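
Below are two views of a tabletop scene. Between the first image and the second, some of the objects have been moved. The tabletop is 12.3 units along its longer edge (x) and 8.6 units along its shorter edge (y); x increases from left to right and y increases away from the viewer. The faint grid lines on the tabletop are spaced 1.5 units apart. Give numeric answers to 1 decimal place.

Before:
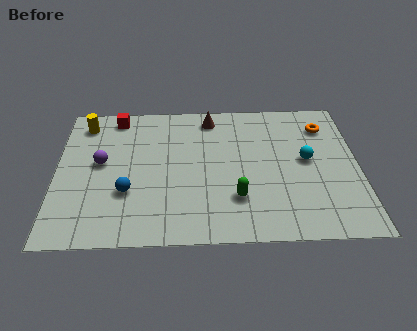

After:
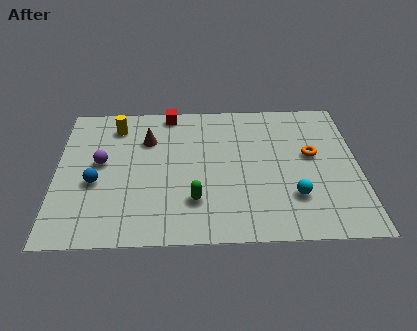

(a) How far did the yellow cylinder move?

1.3

The yellow cylinder was near (1.1, 7.2) before and (2.4, 7.0) after, so it travelled √(1.3² + 0.2²) ≈ 1.3 units.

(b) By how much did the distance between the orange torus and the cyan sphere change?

+0.4

The distance was about 2.2 in the first image and 2.6 in the second, so they moved 0.4 units further apart.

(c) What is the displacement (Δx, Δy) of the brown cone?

(-2.6, -1.3)

The brown cone started near (6.3, 7.4) and ended near (3.7, 6.1).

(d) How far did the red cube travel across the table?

2.2

The red cube moved from about (2.4, 7.6) to (4.6, 7.8), a distance of √(2.2² + 0.2²) ≈ 2.2.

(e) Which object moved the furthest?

the brown cone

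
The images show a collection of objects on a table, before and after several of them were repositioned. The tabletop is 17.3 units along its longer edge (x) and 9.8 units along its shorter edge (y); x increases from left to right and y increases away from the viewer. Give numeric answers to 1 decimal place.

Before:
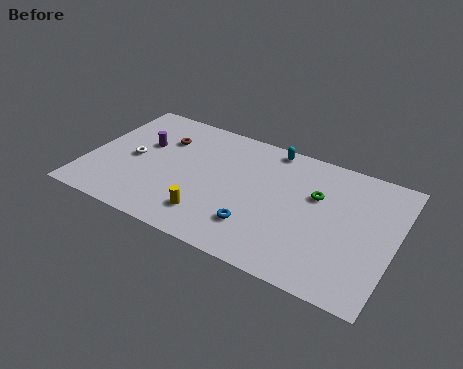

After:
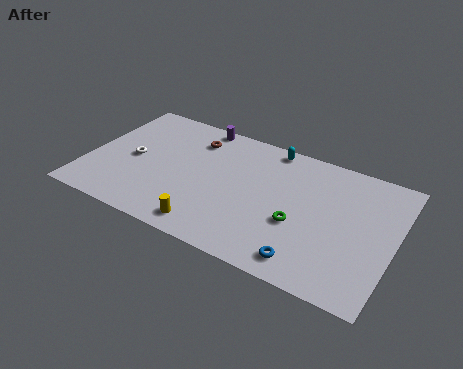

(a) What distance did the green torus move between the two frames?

2.6

From (12.8, 6.3) to (12.1, 3.8), the green torus covered √(0.7² + 2.5²) ≈ 2.6 units.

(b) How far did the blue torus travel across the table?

3.2

The blue torus was near (9.9, 2.5) before and (12.9, 1.4) after, so it travelled √(3.0² + 1.1²) ≈ 3.2 units.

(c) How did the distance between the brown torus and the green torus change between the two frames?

-1.3

The distance was about 8.9 in the first image and 7.6 in the second, so they moved 1.3 units closer together.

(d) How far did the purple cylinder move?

4.0

From (2.9, 6.1) to (5.7, 9.0), the purple cylinder covered √(2.8² + 2.9²) ≈ 4.0 units.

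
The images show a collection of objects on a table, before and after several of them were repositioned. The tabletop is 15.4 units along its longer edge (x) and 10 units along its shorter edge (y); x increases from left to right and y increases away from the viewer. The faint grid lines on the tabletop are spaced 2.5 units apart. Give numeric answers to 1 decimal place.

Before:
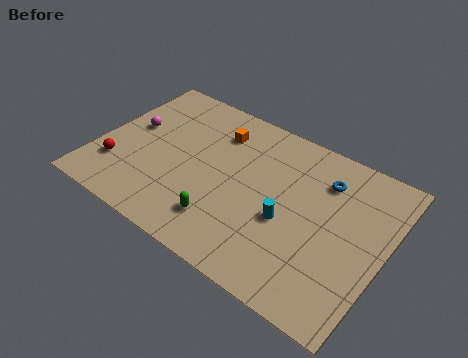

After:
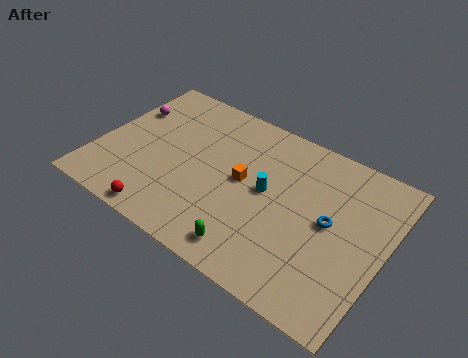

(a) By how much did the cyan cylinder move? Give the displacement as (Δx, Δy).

(-1.3, 1.2)

The cyan cylinder was at about (10.4, 4.1) and moved to about (9.1, 5.3).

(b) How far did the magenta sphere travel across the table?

1.2

The magenta sphere was near (1.5, 5.7) before and (1.0, 6.8) after, so it travelled √(0.5² + 1.1²) ≈ 1.2 units.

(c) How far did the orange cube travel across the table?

3.1

The orange cube was near (5.9, 7.7) before and (7.8, 5.3) after, so it travelled √(1.9² + 2.4²) ≈ 3.1 units.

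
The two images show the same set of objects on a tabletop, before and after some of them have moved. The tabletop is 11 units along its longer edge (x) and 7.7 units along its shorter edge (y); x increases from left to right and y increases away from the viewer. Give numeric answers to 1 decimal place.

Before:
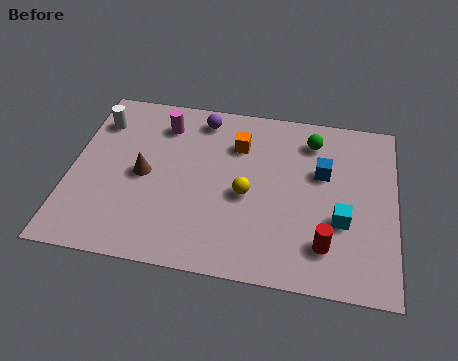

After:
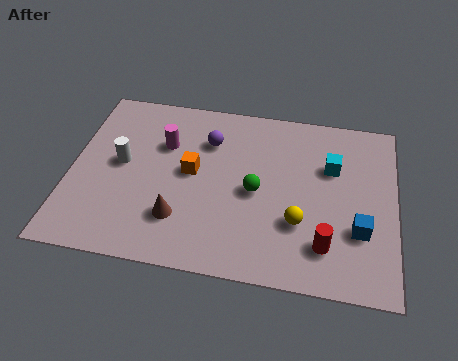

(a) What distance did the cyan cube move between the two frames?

2.3

The cyan cube was near (9.2, 2.8) before and (8.8, 5.1) after, so it travelled √(0.4² + 2.3²) ≈ 2.3 units.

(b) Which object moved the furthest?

the green sphere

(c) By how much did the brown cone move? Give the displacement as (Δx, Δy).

(1.3, -1.7)

From the two frames, the brown cone sits at roughly (2.5, 3.7) before and (3.8, 2.0) after.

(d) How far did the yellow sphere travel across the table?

2.0

The yellow sphere moved from about (6.0, 3.4) to (7.8, 2.5), a distance of √(1.8² + 0.9²) ≈ 2.0.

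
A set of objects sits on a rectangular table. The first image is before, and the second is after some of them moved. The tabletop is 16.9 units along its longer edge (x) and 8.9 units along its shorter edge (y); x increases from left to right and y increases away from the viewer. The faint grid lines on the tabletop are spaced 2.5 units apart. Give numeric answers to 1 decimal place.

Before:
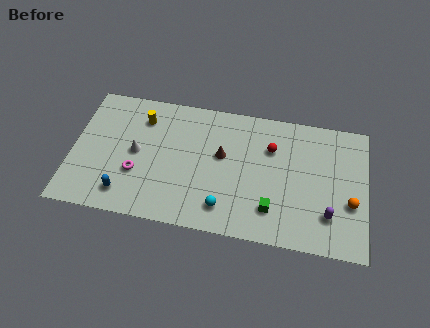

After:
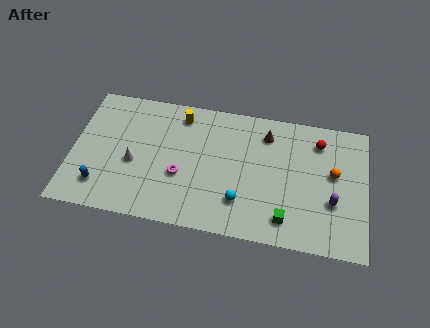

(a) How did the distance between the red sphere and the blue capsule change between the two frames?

+4.0

Before: roughly 9.4 units apart; after: 13.4. That's 4.0 units further apart.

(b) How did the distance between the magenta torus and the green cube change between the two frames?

-1.5

The distance was about 7.9 in the first image and 6.4 in the second, so they moved 1.5 units closer together.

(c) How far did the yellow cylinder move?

2.3

The yellow cylinder moved from about (3.9, 6.9) to (6.1, 7.5), a distance of √(2.2² + 0.6²) ≈ 2.3.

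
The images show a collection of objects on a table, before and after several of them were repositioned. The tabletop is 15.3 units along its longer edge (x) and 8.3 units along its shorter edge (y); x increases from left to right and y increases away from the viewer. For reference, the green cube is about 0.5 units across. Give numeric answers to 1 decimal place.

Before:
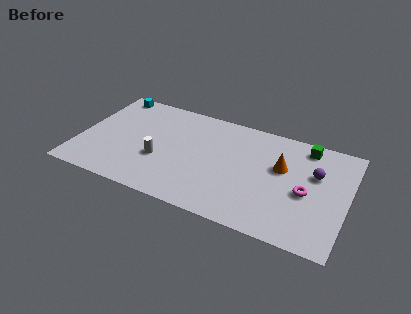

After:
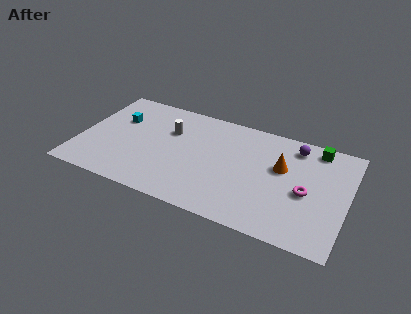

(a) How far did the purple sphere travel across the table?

2.1

From (13.4, 5.3) to (12.1, 7.0), the purple sphere covered √(1.3² + 1.7²) ≈ 2.1 units.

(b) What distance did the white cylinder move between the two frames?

2.5

The white cylinder moved from about (4.7, 3.1) to (5.0, 5.6), a distance of √(0.3² + 2.5²) ≈ 2.5.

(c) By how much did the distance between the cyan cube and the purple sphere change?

-2.1

The distance was about 12.3 in the first image and 10.2 in the second, so they moved 2.1 units closer together.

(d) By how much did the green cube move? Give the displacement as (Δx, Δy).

(0.6, 0.1)

From the two frames, the green cube sits at roughly (12.7, 7.2) before and (13.3, 7.3) after.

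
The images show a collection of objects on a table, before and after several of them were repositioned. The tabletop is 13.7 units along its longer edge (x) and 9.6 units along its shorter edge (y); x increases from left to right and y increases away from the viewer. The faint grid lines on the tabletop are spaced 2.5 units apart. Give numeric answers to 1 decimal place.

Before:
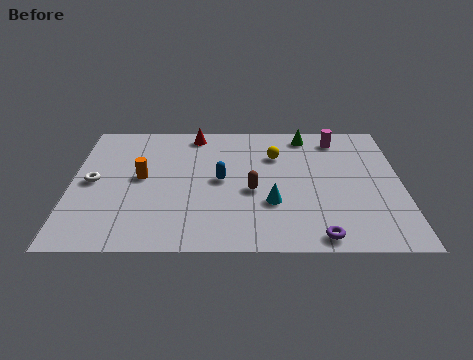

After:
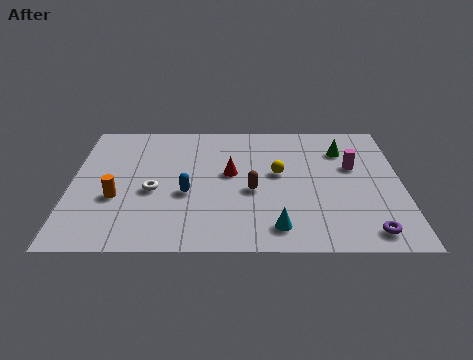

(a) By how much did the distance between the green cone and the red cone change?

+0.3

The distance was about 4.7 in the first image and 5.0 in the second, so they moved 0.3 units further apart.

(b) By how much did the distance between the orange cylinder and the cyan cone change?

+1.2

They were about 5.7 units apart before and 6.9 after — 1.2 units further apart.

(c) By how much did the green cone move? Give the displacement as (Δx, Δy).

(1.5, -1.2)

The green cone was at about (9.8, 8.4) and moved to about (11.3, 7.2).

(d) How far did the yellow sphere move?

1.4

The yellow sphere was near (8.5, 6.8) before and (8.6, 5.4) after, so it travelled √(0.1² + 1.4²) ≈ 1.4 units.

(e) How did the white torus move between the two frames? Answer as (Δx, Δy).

(2.5, -0.7)

The white torus was at about (0.9, 4.8) and moved to about (3.4, 4.1).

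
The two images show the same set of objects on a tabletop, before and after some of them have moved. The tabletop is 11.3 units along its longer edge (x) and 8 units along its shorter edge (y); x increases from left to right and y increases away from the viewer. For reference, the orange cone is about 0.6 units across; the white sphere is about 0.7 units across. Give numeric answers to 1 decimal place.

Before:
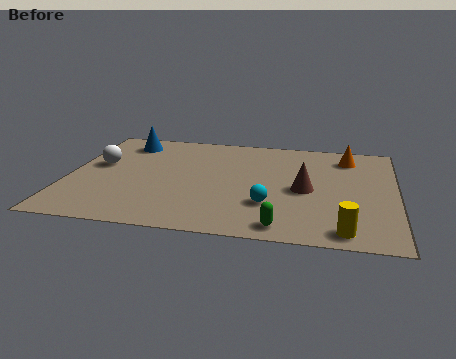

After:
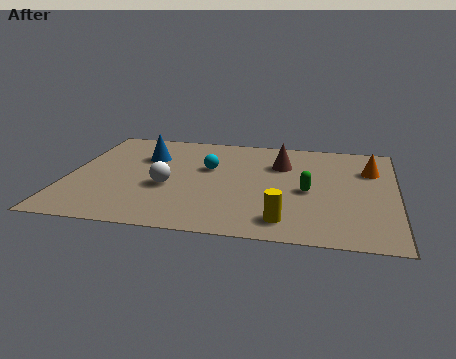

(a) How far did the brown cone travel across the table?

2.1

The brown cone was near (8.2, 3.7) before and (7.3, 5.6) after, so it travelled √(0.9² + 1.9²) ≈ 2.1 units.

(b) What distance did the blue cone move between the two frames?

1.4

The blue cone was near (1.8, 6.6) before and (2.6, 5.5) after, so it travelled √(0.8² + 1.1²) ≈ 1.4 units.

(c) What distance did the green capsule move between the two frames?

2.8

The green capsule moved from about (7.5, 0.9) to (8.3, 3.6), a distance of √(0.8² + 2.7²) ≈ 2.8.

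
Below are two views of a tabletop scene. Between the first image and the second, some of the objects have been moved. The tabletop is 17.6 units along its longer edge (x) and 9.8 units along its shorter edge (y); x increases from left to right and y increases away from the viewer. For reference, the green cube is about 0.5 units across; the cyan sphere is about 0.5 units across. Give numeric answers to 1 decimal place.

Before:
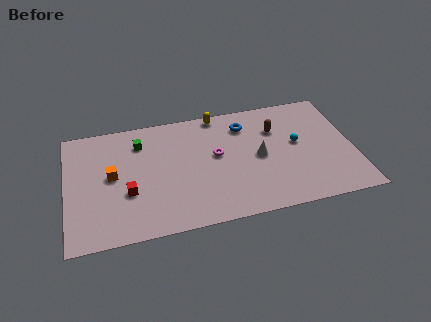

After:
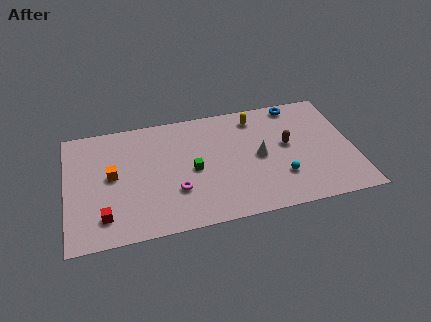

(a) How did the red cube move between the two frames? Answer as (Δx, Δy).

(-1.5, -1.6)

From the two frames, the red cube sits at roughly (3.7, 3.6) before and (2.2, 2.0) after.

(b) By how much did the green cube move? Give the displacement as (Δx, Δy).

(3.1, -3.0)

The green cube was at about (4.6, 7.6) and moved to about (7.7, 4.6).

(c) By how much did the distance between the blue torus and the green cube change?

+1.4

Before: roughly 6.5 units apart; after: 7.9. That's 1.4 units further apart.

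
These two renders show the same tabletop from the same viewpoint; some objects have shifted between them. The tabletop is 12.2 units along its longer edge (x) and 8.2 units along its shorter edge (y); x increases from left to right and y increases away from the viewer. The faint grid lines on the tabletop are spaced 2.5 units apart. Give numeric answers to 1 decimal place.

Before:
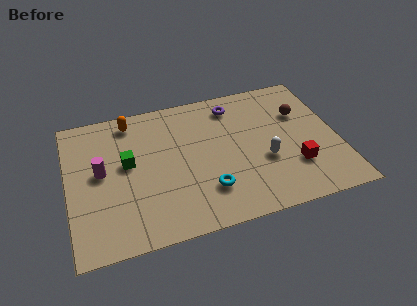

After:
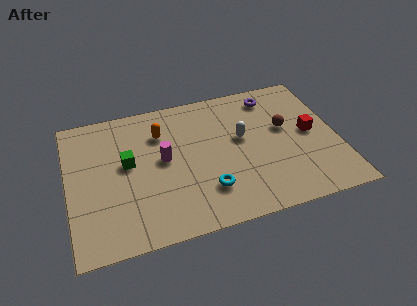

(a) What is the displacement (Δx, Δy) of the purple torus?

(1.8, 0.1)

The purple torus was at about (7.7, 6.8) and moved to about (9.5, 6.9).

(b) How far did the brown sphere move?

1.1

From (10.7, 5.5) to (9.9, 4.8), the brown sphere covered √(0.8² + 0.7²) ≈ 1.1 units.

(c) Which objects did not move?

the cyan torus and the green cube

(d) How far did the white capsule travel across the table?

1.8

The white capsule was near (8.8, 3.1) before and (7.9, 4.7) after, so it travelled √(0.9² + 1.6²) ≈ 1.8 units.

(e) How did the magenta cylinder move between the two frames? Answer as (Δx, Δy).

(2.8, 0.0)

From the two frames, the magenta cylinder sits at roughly (1.5, 4.4) before and (4.3, 4.4) after.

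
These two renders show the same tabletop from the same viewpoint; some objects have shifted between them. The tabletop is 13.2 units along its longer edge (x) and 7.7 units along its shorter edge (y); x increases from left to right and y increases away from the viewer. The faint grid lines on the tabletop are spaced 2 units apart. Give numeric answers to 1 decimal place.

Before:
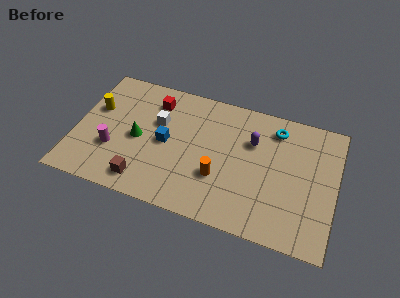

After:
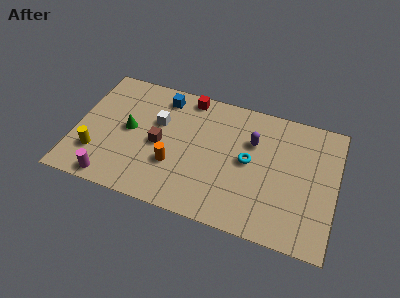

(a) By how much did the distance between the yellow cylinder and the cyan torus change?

-1.4

They were about 9.2 units apart before and 7.8 after — 1.4 units closer together.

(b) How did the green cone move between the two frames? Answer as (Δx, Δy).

(-0.5, 0.4)

The green cone started near (3.2, 3.6) and ended near (2.7, 4.0).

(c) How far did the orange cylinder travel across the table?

2.3

The orange cylinder was near (7.4, 2.6) before and (5.1, 2.6) after, so it travelled √(2.3² + 0.0²) ≈ 2.3 units.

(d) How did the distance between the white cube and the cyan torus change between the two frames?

-1.3

They were about 6.1 units apart before and 4.8 after — 1.3 units closer together.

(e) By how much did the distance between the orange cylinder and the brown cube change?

-2.7

Before: roughly 4.0 units apart; after: 1.3. That's 2.7 units closer together.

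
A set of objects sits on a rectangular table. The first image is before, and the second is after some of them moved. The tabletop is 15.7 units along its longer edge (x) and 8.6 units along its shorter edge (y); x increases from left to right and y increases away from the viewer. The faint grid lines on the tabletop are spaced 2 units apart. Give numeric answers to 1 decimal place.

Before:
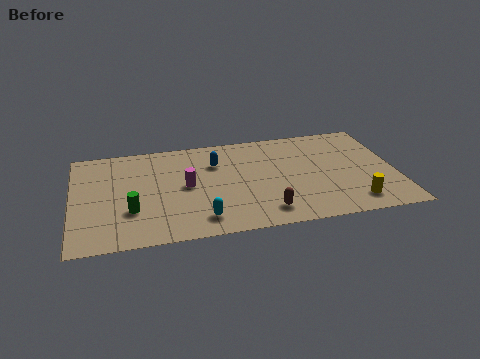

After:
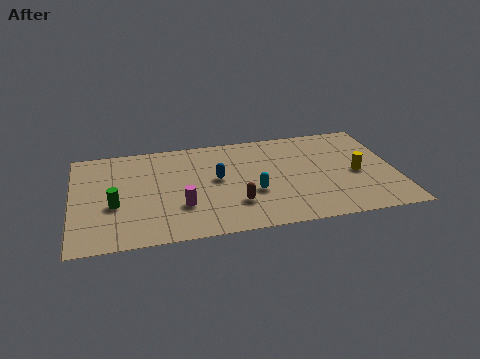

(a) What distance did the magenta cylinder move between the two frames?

1.7

From (5.5, 4.4) to (5.2, 2.7), the magenta cylinder covered √(0.3² + 1.7²) ≈ 1.7 units.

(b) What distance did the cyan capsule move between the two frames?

3.1

From (6.1, 1.5) to (8.7, 3.2), the cyan capsule covered √(2.6² + 1.7²) ≈ 3.1 units.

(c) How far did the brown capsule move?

1.7

The brown capsule was near (9.2, 1.5) before and (7.8, 2.4) after, so it travelled √(1.4² + 0.9²) ≈ 1.7 units.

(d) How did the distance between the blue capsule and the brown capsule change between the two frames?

-2.7

They were about 5.1 units apart before and 2.4 after — 2.7 units closer together.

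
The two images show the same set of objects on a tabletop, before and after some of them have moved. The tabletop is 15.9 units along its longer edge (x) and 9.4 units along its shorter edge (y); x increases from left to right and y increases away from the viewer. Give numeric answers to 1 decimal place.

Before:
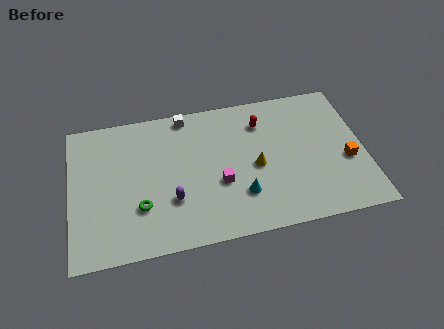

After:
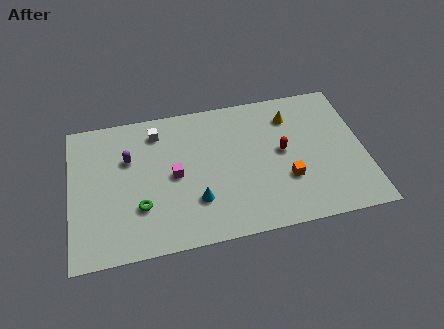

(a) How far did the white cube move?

1.8

The white cube moved from about (6.4, 8.5) to (4.8, 7.7), a distance of √(1.6² + 0.8²) ≈ 1.8.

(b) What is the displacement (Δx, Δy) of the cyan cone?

(-2.4, 0.1)

From the two frames, the cyan cone sits at roughly (9.1, 2.6) before and (6.7, 2.7) after.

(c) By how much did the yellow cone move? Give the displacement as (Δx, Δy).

(2.1, 3.0)

From the two frames, the yellow cone sits at roughly (10.0, 4.3) before and (12.1, 7.3) after.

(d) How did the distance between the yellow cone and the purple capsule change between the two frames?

+4.2

They were about 4.8 units apart before and 9.0 after — 4.2 units further apart.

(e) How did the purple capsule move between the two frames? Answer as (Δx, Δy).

(-2.2, 3.2)

From the two frames, the purple capsule sits at roughly (5.4, 3.0) before and (3.2, 6.2) after.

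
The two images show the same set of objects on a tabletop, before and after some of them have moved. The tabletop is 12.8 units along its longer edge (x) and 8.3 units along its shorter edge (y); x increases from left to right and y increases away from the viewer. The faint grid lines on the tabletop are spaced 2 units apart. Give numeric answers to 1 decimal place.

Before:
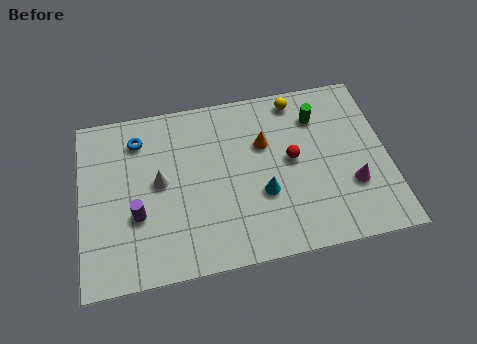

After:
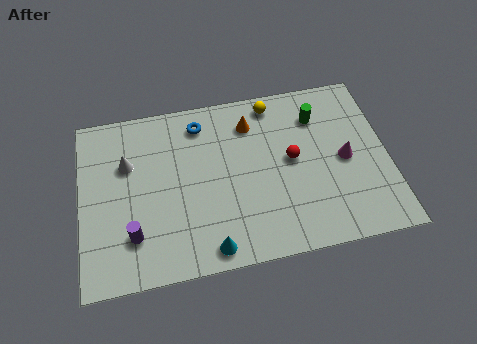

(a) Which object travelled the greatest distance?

the cyan cone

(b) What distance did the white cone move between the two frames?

1.7

From (3.3, 4.4) to (2.0, 5.5), the white cone covered √(1.3² + 1.1²) ≈ 1.7 units.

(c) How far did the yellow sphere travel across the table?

1.0

From (9.2, 7.3) to (8.2, 7.3), the yellow sphere covered √(1.0² + 0.0²) ≈ 1.0 units.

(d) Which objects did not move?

the green cylinder and the red sphere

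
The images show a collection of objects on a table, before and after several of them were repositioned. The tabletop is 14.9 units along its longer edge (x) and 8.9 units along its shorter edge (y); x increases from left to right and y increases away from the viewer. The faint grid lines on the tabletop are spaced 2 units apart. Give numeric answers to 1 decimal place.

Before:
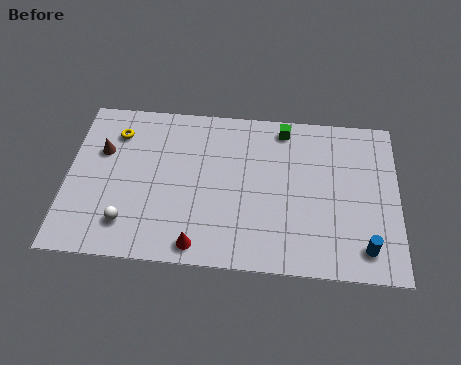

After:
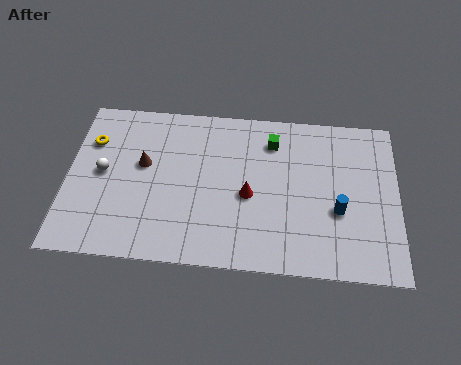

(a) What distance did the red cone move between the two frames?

3.6

From (6.0, 1.0) to (8.2, 3.9), the red cone covered √(2.2² + 2.9²) ≈ 3.6 units.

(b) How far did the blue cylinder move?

2.2

The blue cylinder was near (13.4, 1.5) before and (12.2, 3.4) after, so it travelled √(1.2² + 1.9²) ≈ 2.2 units.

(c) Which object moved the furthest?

the red cone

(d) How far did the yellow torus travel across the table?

1.3

The yellow torus was near (2.1, 6.9) before and (1.0, 6.3) after, so it travelled √(1.1² + 0.6²) ≈ 1.3 units.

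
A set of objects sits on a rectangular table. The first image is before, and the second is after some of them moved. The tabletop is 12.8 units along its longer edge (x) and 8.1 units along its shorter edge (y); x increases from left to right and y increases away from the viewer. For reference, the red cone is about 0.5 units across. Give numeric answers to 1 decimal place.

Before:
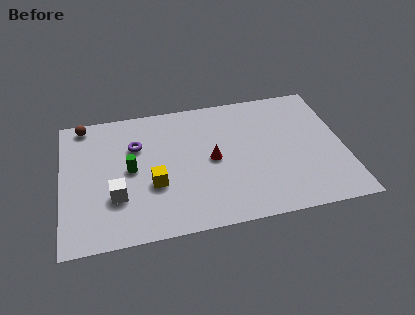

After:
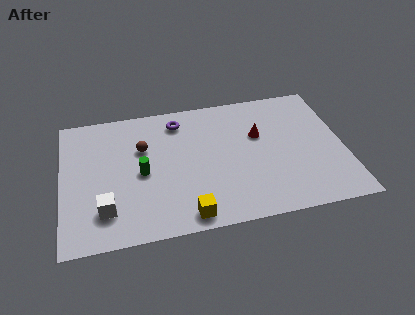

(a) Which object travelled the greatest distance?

the brown sphere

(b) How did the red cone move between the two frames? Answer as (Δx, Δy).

(2.2, 1.1)

The red cone was at about (6.8, 4.0) and moved to about (9.0, 5.1).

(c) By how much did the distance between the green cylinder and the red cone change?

+1.9

They were about 3.7 units apart before and 5.6 after — 1.9 units further apart.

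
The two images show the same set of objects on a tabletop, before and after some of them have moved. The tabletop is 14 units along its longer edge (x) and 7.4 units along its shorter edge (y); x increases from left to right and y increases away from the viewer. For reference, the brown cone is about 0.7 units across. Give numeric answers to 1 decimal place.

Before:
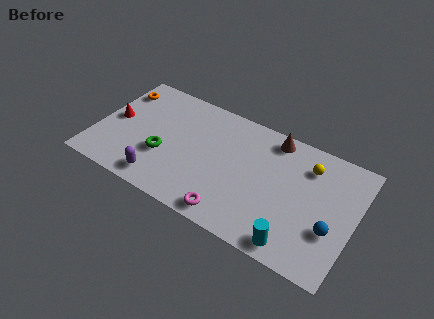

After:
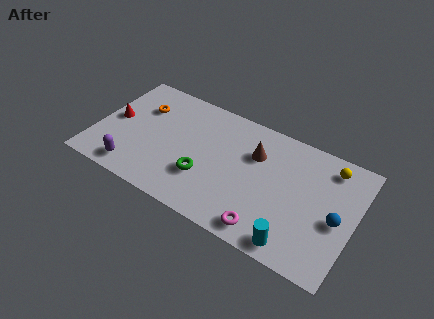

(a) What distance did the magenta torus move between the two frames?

1.9

The magenta torus was near (7.8, 0.9) before and (9.7, 1.0) after, so it travelled √(1.9² + 0.1²) ≈ 1.9 units.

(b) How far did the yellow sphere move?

1.2

The yellow sphere moved from about (11.3, 5.7) to (12.4, 6.2), a distance of √(1.1² + 0.5²) ≈ 1.2.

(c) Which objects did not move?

the red cone and the cyan cylinder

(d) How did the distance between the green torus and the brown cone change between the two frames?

-3.1

Before: roughly 6.7 units apart; after: 3.6. That's 3.1 units closer together.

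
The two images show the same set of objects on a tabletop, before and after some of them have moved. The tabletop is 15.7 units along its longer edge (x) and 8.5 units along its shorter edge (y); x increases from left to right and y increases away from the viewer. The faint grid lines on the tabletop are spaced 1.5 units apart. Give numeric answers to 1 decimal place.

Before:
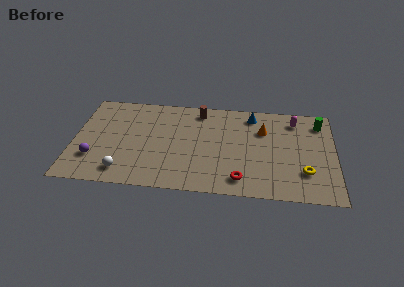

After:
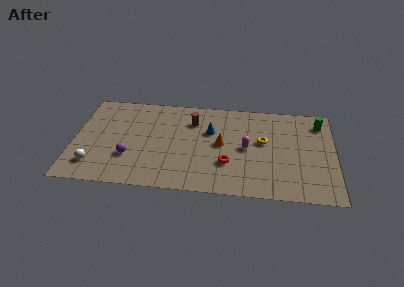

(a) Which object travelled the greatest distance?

the magenta capsule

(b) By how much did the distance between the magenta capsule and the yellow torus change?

-3.4

They were about 4.6 units apart before and 1.2 after — 3.4 units closer together.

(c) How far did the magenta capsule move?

4.0

The magenta capsule was near (13.3, 7.0) before and (10.4, 4.2) after, so it travelled √(2.9² + 2.8²) ≈ 4.0 units.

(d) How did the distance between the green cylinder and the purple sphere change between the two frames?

-2.1

They were about 14.2 units apart before and 12.1 after — 2.1 units closer together.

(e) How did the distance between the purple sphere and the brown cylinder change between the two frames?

-2.7

They were about 7.9 units apart before and 5.2 after — 2.7 units closer together.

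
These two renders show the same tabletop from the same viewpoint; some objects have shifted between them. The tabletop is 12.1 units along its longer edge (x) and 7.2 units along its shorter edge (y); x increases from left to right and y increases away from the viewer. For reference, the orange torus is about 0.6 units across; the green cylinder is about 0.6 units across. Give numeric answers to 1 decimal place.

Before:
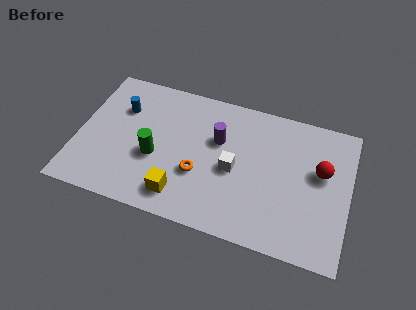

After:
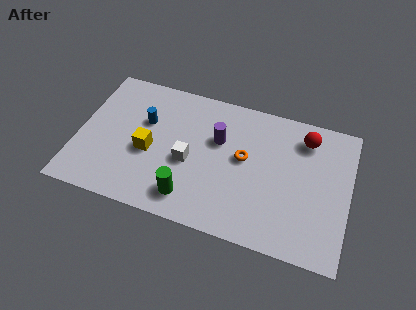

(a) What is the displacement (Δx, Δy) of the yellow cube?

(-1.6, 1.8)

The yellow cube started near (4.8, 1.3) and ended near (3.2, 3.1).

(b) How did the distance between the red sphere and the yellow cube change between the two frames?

+0.6

Before: roughly 6.7 units apart; after: 7.3. That's 0.6 units further apart.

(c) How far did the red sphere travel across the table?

1.7

The red sphere moved from about (10.8, 4.3) to (10.0, 5.8), a distance of √(0.8² + 1.5²) ≈ 1.7.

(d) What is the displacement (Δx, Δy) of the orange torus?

(1.9, 1.4)

From the two frames, the orange torus sits at roughly (5.5, 2.6) before and (7.4, 4.0) after.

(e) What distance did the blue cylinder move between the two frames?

1.2

From (1.8, 5.0) to (2.9, 4.6), the blue cylinder covered √(1.1² + 0.4²) ≈ 1.2 units.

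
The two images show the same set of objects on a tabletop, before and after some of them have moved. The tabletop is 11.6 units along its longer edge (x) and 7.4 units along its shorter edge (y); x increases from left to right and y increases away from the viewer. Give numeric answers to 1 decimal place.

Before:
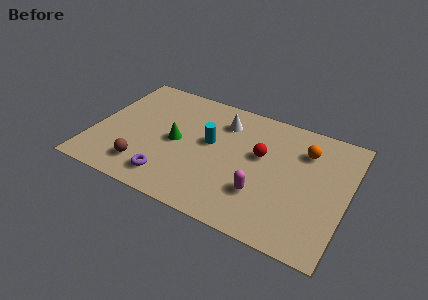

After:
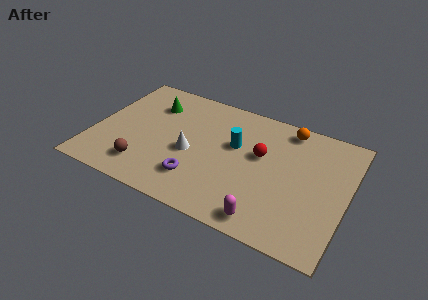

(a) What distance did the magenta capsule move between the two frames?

1.4

From (7.9, 2.2) to (8.3, 0.9), the magenta capsule covered √(0.4² + 1.3²) ≈ 1.4 units.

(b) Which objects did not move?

the brown sphere and the red sphere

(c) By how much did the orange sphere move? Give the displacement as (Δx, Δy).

(-0.9, 1.0)

The orange sphere was at about (9.5, 5.5) and moved to about (8.6, 6.5).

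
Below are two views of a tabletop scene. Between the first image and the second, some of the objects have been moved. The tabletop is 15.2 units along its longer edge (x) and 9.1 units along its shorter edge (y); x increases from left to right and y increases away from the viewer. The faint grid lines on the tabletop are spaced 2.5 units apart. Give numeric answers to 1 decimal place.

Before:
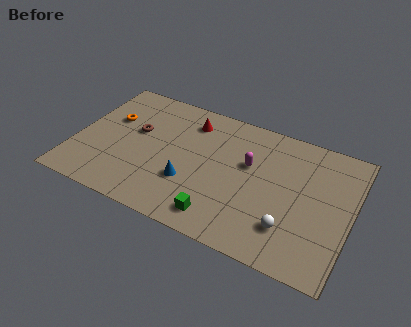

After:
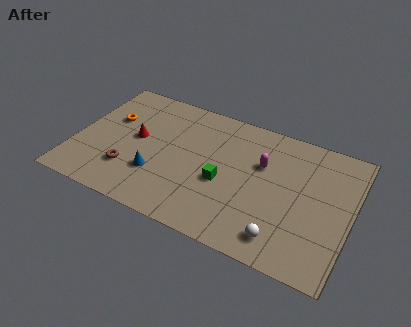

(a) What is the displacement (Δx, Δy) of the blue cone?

(-1.8, -0.2)

From the two frames, the blue cone sits at roughly (6.5, 3.0) before and (4.7, 2.8) after.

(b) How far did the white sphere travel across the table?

0.9

The white sphere moved from about (12.1, 2.3) to (11.8, 1.5), a distance of √(0.3² + 0.8²) ≈ 0.9.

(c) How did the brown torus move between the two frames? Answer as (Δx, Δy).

(0.0, -2.9)

The brown torus started near (3.2, 5.4) and ended near (3.2, 2.5).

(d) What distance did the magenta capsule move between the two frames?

0.8

The magenta capsule moved from about (9.5, 5.6) to (10.2, 5.9), a distance of √(0.7² + 0.3²) ≈ 0.8.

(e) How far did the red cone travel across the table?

3.6

From (6.0, 7.3) to (3.3, 4.9), the red cone covered √(2.7² + 2.4²) ≈ 3.6 units.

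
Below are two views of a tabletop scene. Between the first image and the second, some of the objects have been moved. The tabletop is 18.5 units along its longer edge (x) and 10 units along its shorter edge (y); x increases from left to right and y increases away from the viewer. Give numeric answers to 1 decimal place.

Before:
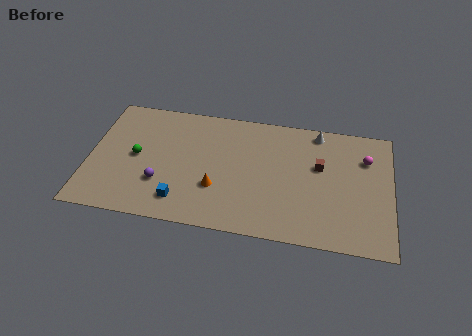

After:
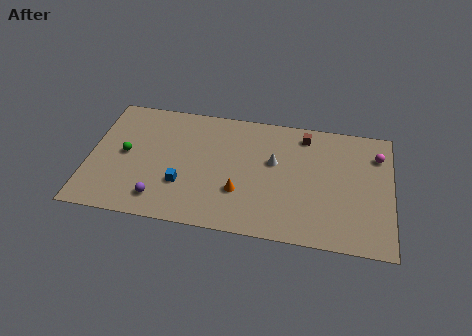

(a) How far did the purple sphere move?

1.3

The purple sphere moved from about (4.5, 3.1) to (4.5, 1.8), a distance of √(0.0² + 1.3²) ≈ 1.3.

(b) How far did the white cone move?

3.9

The white cone was near (13.9, 8.9) before and (11.3, 6.0) after, so it travelled √(2.6² + 2.9²) ≈ 3.9 units.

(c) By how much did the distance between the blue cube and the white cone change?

-4.5

Before: roughly 10.7 units apart; after: 6.2. That's 4.5 units closer together.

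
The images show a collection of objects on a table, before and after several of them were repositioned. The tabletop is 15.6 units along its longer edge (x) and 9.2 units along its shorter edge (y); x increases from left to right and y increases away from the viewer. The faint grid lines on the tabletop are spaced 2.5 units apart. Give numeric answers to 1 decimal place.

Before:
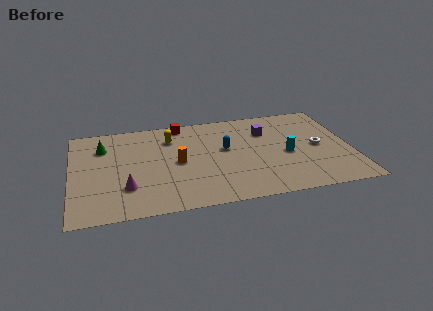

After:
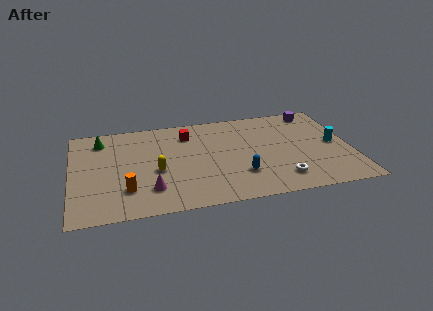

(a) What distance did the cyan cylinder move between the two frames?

2.7

The cyan cylinder moved from about (12.0, 4.1) to (14.7, 4.6), a distance of √(2.7² + 0.5²) ≈ 2.7.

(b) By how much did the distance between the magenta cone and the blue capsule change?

-1.2

Before: roughly 6.2 units apart; after: 5.0. That's 1.2 units closer together.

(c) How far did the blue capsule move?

2.8

The blue capsule moved from about (8.6, 5.3) to (9.3, 2.6), a distance of √(0.7² + 2.7²) ≈ 2.8.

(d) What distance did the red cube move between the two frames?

1.1

From (6.3, 8.3) to (6.6, 7.2), the red cube covered √(0.3² + 1.1²) ≈ 1.1 units.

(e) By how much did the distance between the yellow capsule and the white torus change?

-1.5

The distance was about 8.6 in the first image and 7.1 in the second, so they moved 1.5 units closer together.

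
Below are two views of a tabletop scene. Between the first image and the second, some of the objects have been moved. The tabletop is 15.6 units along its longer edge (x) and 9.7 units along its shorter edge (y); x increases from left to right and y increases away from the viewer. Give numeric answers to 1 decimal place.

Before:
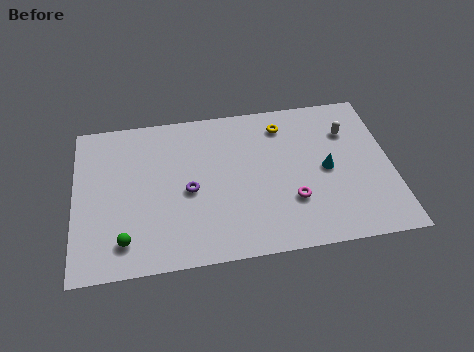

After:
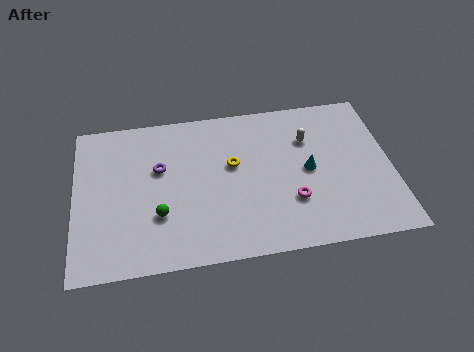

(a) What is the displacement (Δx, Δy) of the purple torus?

(-1.4, 1.6)

The purple torus started near (5.6, 4.4) and ended near (4.2, 6.0).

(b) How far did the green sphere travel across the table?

2.1

The green sphere moved from about (2.4, 1.8) to (4.1, 3.1), a distance of √(1.7² + 1.3²) ≈ 2.1.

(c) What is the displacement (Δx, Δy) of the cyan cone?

(-0.9, 0.1)

The cyan cone was at about (12.4, 4.7) and moved to about (11.5, 4.8).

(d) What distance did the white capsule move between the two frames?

2.0

The white capsule moved from about (13.6, 7.0) to (11.6, 6.8), a distance of √(2.0² + 0.2²) ≈ 2.0.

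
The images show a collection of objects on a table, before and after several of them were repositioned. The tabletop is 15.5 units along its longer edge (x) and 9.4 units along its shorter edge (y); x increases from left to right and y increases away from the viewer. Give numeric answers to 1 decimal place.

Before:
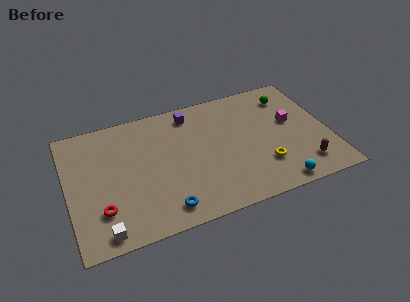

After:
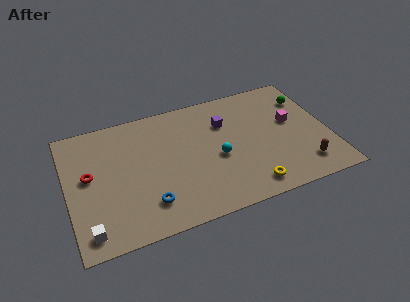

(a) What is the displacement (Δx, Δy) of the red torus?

(-0.5, 2.7)

From the two frames, the red torus sits at roughly (1.8, 2.5) before and (1.3, 5.2) after.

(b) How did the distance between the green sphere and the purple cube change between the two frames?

-0.9

They were about 5.9 units apart before and 5.0 after — 0.9 units closer together.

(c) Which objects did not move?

the magenta cube and the brown capsule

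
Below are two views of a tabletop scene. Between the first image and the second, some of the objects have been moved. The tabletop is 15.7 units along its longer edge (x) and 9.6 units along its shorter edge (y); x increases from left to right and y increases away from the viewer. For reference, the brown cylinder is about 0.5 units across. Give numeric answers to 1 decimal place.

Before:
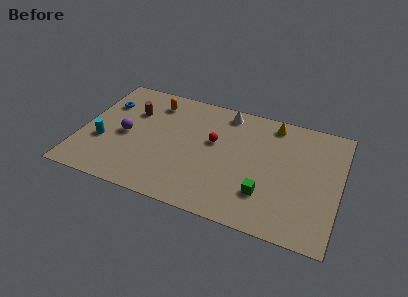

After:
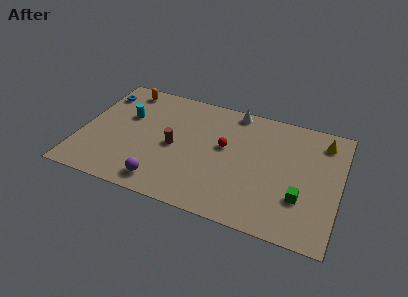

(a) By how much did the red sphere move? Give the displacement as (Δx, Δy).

(0.7, -0.2)

From the two frames, the red sphere sits at roughly (8.0, 5.7) before and (8.7, 5.5) after.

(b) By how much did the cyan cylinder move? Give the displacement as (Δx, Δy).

(1.2, 2.6)

The cyan cylinder was at about (1.4, 3.5) and moved to about (2.6, 6.1).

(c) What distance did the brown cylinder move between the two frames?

3.5

The brown cylinder was near (2.9, 6.6) before and (5.7, 4.5) after, so it travelled √(2.8² + 2.1²) ≈ 3.5 units.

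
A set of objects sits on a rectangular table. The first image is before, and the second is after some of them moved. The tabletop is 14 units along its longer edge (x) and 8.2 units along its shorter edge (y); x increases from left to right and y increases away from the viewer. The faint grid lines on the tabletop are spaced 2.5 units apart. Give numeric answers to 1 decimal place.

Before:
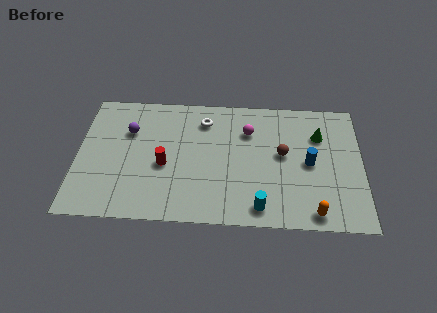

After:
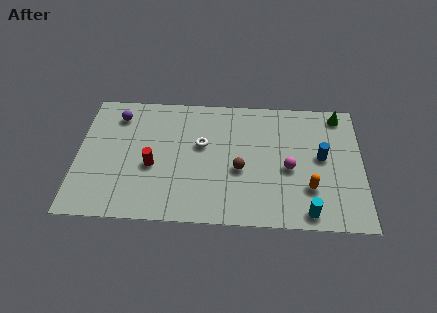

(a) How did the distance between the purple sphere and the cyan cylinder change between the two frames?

+3.1

They were about 7.9 units apart before and 11.0 after — 3.1 units further apart.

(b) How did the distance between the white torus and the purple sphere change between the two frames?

+0.7

They were about 3.8 units apart before and 4.5 after — 0.7 units further apart.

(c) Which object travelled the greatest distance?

the magenta sphere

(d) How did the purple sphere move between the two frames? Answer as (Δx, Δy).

(-0.6, 1.0)

The purple sphere was at about (2.5, 5.6) and moved to about (1.9, 6.6).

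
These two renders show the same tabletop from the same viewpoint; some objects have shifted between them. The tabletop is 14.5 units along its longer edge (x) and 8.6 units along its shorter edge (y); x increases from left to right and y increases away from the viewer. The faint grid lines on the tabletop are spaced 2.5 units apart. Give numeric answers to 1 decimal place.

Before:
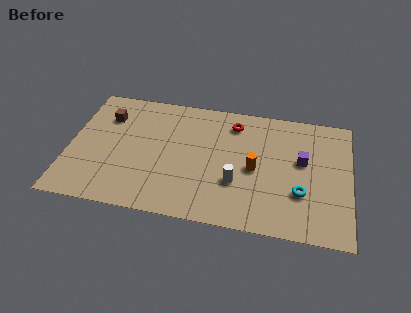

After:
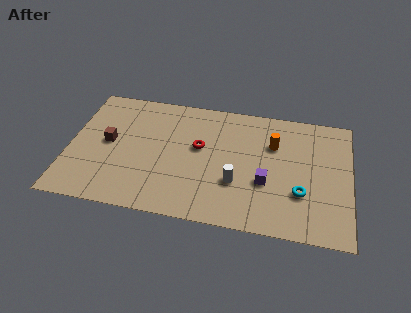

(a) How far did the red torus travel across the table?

2.6

The red torus was near (8.4, 7.0) before and (6.7, 5.0) after, so it travelled √(1.7² + 2.0²) ≈ 2.6 units.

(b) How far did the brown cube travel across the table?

1.8

From (1.8, 6.3) to (2.0, 4.5), the brown cube covered √(0.2² + 1.8²) ≈ 1.8 units.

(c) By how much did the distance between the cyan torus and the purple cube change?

-0.4

The distance was about 2.2 in the first image and 1.8 in the second, so they moved 0.4 units closer together.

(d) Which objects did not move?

the white cylinder and the cyan torus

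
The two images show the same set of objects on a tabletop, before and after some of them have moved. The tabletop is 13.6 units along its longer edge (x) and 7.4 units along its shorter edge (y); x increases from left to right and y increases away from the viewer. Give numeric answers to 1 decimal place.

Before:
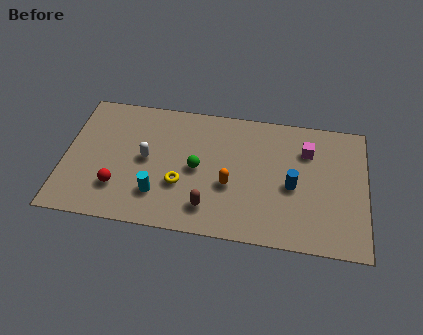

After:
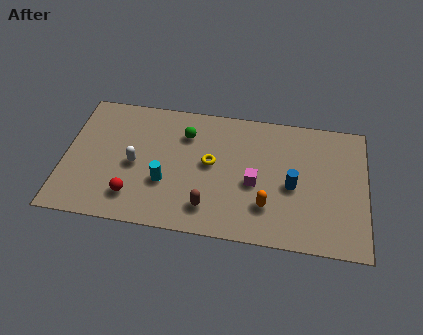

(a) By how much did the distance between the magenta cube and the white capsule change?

-2.0

The distance was about 7.4 in the first image and 5.4 in the second, so they moved 2.0 units closer together.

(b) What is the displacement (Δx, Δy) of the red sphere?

(0.7, -0.4)

The red sphere was at about (2.5, 2.0) and moved to about (3.2, 1.6).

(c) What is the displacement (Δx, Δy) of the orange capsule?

(1.7, -0.9)

The orange capsule was at about (7.5, 2.9) and moved to about (9.2, 2.0).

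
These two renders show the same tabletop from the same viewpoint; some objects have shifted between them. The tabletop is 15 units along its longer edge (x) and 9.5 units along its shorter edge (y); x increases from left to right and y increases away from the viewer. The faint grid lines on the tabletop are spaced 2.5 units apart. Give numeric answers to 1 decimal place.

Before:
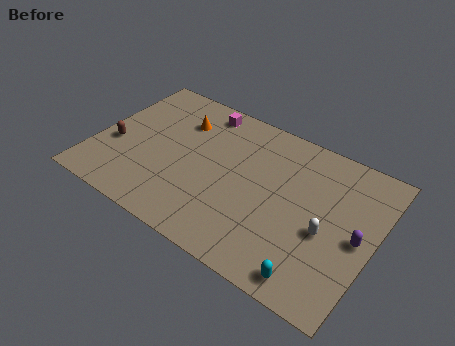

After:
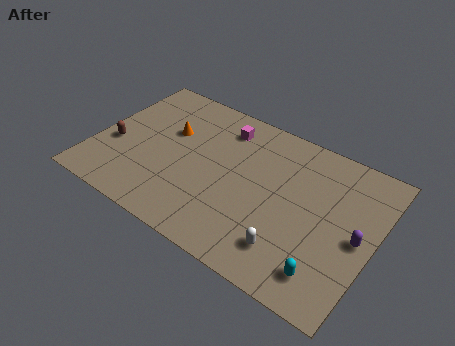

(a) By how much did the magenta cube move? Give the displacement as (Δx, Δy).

(1.3, -0.6)

From the two frames, the magenta cube sits at roughly (5.1, 8.3) before and (6.4, 7.7) after.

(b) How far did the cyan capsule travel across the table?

0.8

The cyan capsule moved from about (12.4, 1.1) to (13.0, 1.7), a distance of √(0.6² + 0.6²) ≈ 0.8.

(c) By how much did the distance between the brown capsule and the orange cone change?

-1.0

They were about 4.5 units apart before and 3.5 after — 1.0 units closer together.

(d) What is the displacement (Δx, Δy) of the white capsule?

(-1.6, -2.0)

From the two frames, the white capsule sits at roughly (12.6, 4.0) before and (11.0, 2.0) after.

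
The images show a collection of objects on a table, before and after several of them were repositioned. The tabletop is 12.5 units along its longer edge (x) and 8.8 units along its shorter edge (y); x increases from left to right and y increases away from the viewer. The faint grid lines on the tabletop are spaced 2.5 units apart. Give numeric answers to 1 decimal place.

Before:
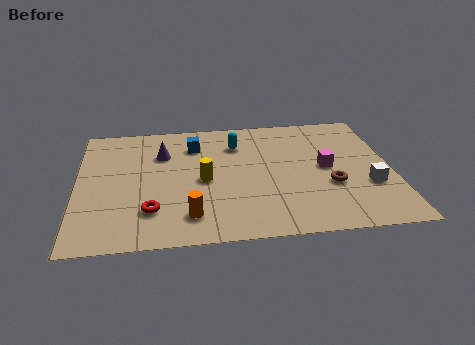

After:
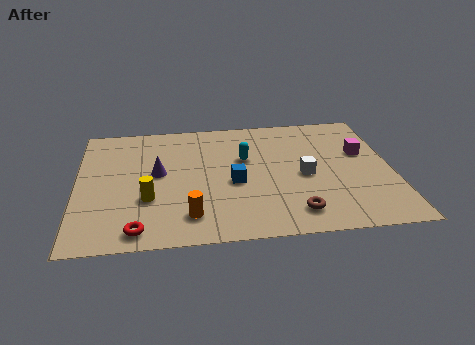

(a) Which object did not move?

the orange cylinder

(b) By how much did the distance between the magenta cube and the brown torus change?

+3.6

The distance was about 1.3 in the first image and 4.9 in the second, so they moved 3.6 units further apart.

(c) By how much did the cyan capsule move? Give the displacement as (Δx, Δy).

(0.3, -1.1)

The cyan capsule started near (6.4, 6.6) and ended near (6.7, 5.5).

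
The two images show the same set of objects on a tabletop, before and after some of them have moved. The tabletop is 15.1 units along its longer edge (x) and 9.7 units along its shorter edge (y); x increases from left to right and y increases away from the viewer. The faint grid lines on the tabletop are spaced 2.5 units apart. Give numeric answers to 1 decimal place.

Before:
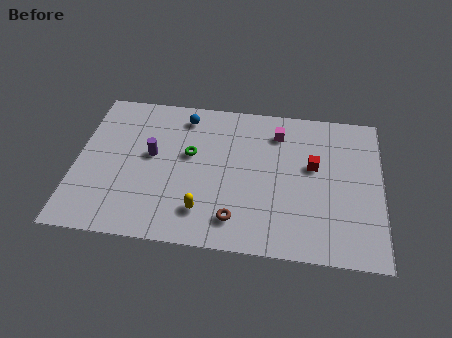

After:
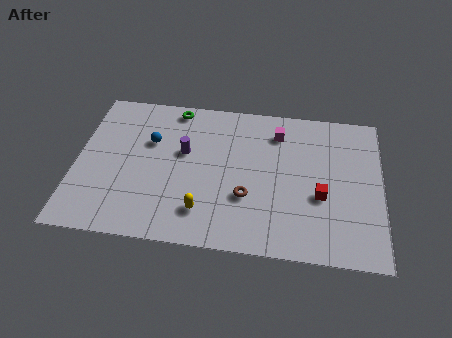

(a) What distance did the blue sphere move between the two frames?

2.5

The blue sphere was near (5.2, 8.2) before and (3.6, 6.3) after, so it travelled √(1.6² + 1.9²) ≈ 2.5 units.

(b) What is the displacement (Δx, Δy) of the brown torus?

(0.5, 1.5)

The brown torus started near (8.0, 1.8) and ended near (8.5, 3.3).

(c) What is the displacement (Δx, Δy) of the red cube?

(0.4, -1.9)

From the two frames, the red cube sits at roughly (11.7, 5.7) before and (12.1, 3.8) after.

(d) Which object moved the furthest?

the green torus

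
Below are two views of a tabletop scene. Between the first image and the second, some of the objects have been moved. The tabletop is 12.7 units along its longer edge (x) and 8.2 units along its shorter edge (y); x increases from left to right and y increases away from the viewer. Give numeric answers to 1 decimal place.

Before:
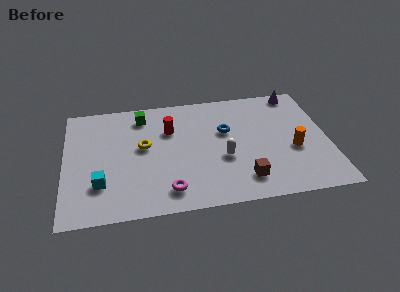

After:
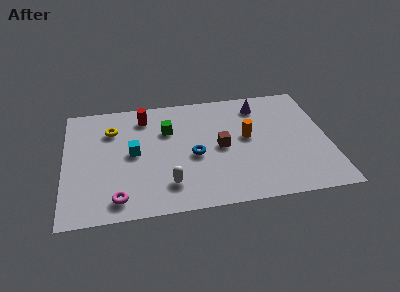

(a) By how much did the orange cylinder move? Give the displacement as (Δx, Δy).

(-2.2, 1.2)

The orange cylinder was at about (11.0, 3.3) and moved to about (8.8, 4.5).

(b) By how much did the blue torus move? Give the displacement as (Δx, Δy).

(-1.6, -1.5)

The blue torus was at about (7.8, 5.1) and moved to about (6.2, 3.6).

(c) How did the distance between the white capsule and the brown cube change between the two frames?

+1.6

The distance was about 1.8 in the first image and 3.4 in the second, so they moved 1.6 units further apart.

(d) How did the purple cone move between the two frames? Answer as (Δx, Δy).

(-1.9, -0.7)

The purple cone was at about (11.4, 7.4) and moved to about (9.5, 6.7).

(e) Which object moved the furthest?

the white capsule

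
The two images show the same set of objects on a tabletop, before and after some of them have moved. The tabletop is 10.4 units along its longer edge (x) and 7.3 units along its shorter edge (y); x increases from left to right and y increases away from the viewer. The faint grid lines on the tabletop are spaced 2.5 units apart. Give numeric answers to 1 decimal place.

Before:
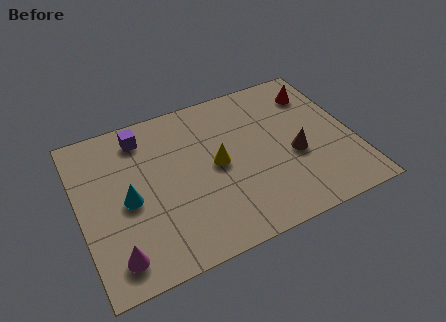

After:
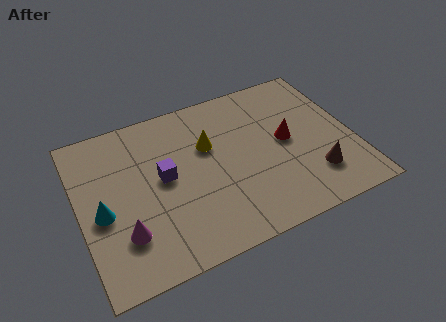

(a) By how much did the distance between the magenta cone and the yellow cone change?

-0.4

They were about 4.8 units apart before and 4.4 after — 0.4 units closer together.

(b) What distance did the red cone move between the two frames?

2.4

The red cone moved from about (9.3, 5.7) to (7.9, 3.8), a distance of √(1.4² + 1.9²) ≈ 2.4.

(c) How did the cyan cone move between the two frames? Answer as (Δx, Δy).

(-1.0, -0.2)

From the two frames, the cyan cone sits at roughly (1.8, 3.4) before and (0.8, 3.2) after.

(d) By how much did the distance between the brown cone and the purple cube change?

-0.4

Before: roughly 6.3 units apart; after: 5.9. That's 0.4 units closer together.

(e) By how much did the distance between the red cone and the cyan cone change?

-0.7

They were about 7.8 units apart before and 7.1 after — 0.7 units closer together.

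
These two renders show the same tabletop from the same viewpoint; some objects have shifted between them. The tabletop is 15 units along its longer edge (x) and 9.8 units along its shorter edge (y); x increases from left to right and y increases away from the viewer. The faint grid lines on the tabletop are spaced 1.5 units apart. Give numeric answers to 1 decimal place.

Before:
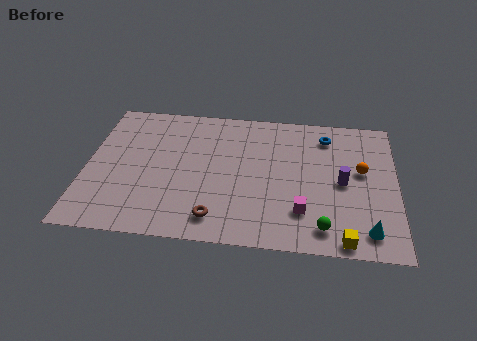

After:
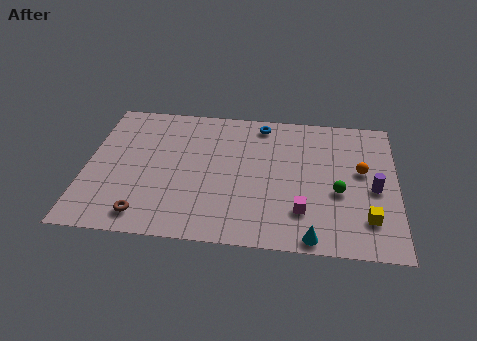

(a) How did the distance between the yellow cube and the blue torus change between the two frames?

+0.9

The distance was about 7.3 in the first image and 8.2 in the second, so they moved 0.9 units further apart.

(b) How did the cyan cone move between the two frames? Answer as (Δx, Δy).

(-2.6, -0.7)

The cyan cone was at about (13.6, 1.5) and moved to about (11.0, 0.8).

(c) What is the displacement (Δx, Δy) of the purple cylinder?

(1.5, -0.3)

The purple cylinder was at about (12.4, 4.7) and moved to about (13.9, 4.4).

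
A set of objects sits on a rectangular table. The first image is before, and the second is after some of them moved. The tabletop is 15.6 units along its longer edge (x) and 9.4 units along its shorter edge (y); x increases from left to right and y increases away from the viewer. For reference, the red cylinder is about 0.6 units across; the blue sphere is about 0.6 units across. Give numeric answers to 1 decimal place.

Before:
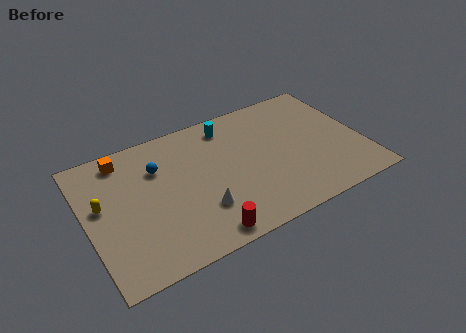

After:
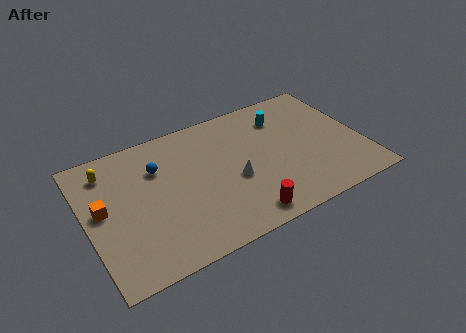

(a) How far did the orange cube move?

3.4

The orange cube was near (2.4, 8.1) before and (0.9, 5.1) after, so it travelled √(1.5² + 3.0²) ≈ 3.4 units.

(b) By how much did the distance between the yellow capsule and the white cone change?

+1.8

The distance was about 5.9 in the first image and 7.7 in the second, so they moved 1.8 units further apart.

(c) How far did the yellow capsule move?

2.3

The yellow capsule moved from about (0.9, 5.4) to (1.5, 7.6), a distance of √(0.6² + 2.2²) ≈ 2.3.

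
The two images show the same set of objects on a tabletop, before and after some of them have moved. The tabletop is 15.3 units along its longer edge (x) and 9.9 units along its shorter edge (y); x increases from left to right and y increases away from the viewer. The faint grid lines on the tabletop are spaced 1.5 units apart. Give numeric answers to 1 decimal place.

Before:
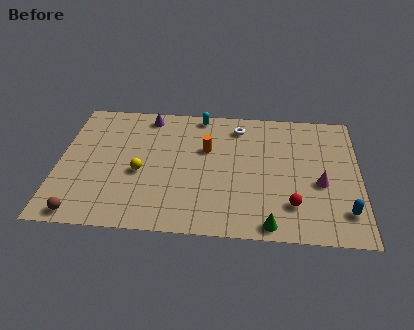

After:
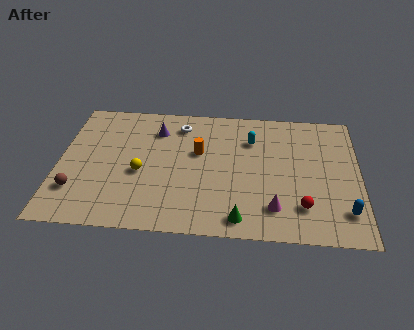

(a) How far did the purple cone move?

1.2

From (4.4, 8.7) to (4.9, 7.6), the purple cone covered √(0.5² + 1.1²) ≈ 1.2 units.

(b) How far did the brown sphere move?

1.7

From (1.4, 0.9) to (1.0, 2.6), the brown sphere covered √(0.4² + 1.7²) ≈ 1.7 units.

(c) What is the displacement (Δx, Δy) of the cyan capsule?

(2.7, -1.8)

From the two frames, the cyan capsule sits at roughly (7.1, 9.0) before and (9.8, 7.2) after.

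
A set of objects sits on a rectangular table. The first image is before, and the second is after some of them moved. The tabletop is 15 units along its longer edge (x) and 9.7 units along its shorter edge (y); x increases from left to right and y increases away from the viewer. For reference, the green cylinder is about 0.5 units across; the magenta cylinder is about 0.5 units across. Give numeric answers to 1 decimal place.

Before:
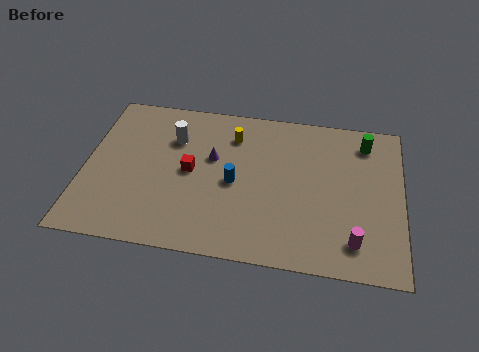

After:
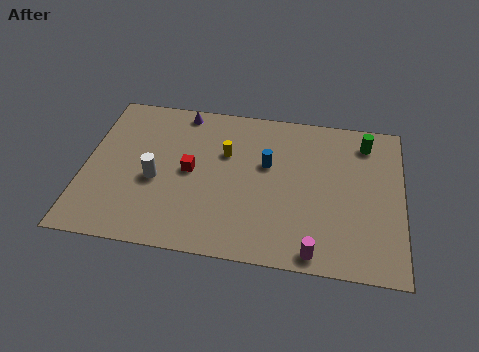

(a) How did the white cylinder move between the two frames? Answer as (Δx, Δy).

(-0.7, -2.8)

From the two frames, the white cylinder sits at roughly (4.1, 6.9) before and (3.4, 4.1) after.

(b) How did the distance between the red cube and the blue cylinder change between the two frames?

+1.6

Before: roughly 2.1 units apart; after: 3.7. That's 1.6 units further apart.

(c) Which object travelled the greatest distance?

the purple cone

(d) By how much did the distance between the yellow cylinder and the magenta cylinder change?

-1.2

They were about 8.2 units apart before and 7.0 after — 1.2 units closer together.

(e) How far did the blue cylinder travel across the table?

2.1

The blue cylinder moved from about (7.1, 4.5) to (8.6, 5.9), a distance of √(1.5² + 1.4²) ≈ 2.1.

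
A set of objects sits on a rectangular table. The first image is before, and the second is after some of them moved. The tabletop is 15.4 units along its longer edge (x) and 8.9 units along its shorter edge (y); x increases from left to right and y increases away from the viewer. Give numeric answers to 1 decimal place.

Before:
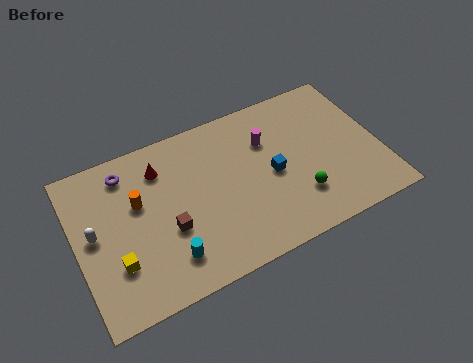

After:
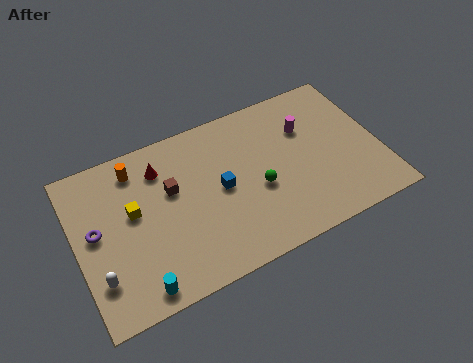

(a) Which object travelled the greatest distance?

the purple torus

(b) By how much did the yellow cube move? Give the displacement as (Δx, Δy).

(1.1, 2.4)

The yellow cube started near (1.8, 2.7) and ended near (2.9, 5.1).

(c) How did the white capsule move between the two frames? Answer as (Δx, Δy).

(0.0, -2.4)

From the two frames, the white capsule sits at roughly (0.9, 4.7) before and (0.9, 2.3) after.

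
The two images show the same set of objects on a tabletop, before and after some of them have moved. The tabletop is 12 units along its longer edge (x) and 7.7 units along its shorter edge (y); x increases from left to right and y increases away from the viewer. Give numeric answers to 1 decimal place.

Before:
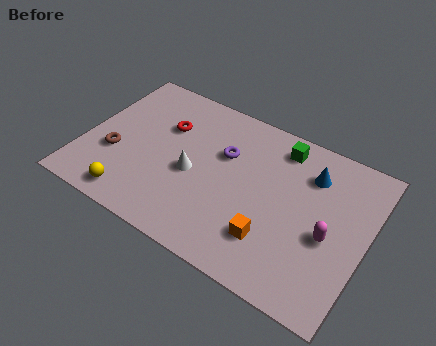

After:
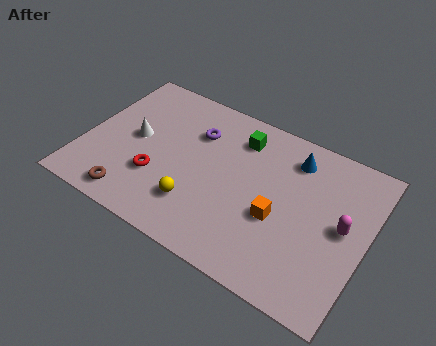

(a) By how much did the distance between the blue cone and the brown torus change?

-0.5

Before: roughly 8.5 units apart; after: 8.0. That's 0.5 units closer together.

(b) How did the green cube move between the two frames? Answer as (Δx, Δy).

(-1.7, -0.4)

From the two frames, the green cube sits at roughly (8.0, 6.5) before and (6.3, 6.1) after.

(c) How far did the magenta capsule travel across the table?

0.9

From (10.5, 3.3) to (11.0, 4.0), the magenta capsule covered √(0.5² + 0.7²) ≈ 0.9 units.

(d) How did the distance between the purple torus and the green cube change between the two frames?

-0.8

The distance was about 2.7 in the first image and 1.9 in the second, so they moved 0.8 units closer together.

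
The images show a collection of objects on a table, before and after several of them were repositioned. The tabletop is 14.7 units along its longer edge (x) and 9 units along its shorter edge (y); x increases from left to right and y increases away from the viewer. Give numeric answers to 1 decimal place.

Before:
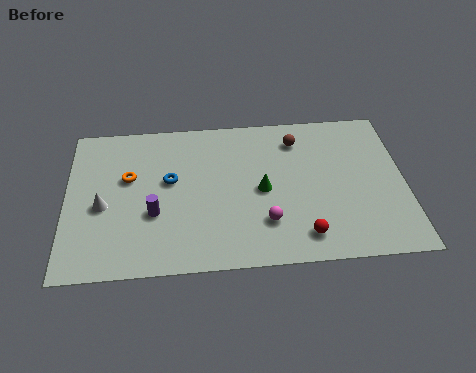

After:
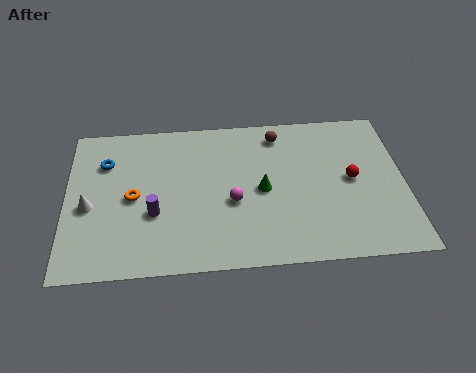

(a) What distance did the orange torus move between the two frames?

1.2

From (2.7, 5.5) to (2.9, 4.3), the orange torus covered √(0.2² + 1.2²) ≈ 1.2 units.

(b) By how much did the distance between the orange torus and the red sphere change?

+1.0

They were about 8.5 units apart before and 9.5 after — 1.0 units further apart.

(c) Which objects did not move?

the green cone and the purple cylinder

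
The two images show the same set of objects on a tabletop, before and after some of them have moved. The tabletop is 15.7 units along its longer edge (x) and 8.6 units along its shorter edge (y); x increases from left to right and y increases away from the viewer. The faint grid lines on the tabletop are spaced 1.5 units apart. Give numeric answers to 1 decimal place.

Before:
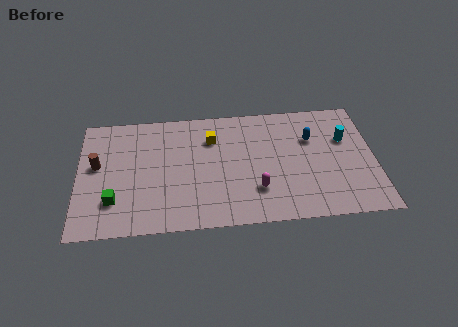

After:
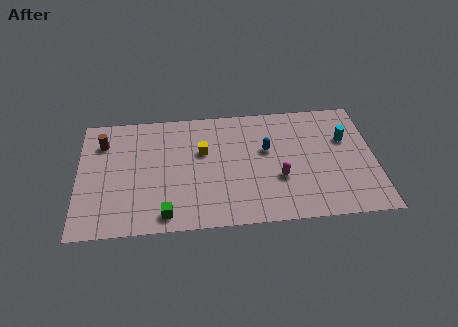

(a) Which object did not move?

the cyan cylinder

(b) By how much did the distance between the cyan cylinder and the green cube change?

-2.1

Before: roughly 12.7 units apart; after: 10.6. That's 2.1 units closer together.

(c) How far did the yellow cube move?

1.0

The yellow cube was near (7.1, 6.3) before and (6.6, 5.4) after, so it travelled √(0.5² + 0.9²) ≈ 1.0 units.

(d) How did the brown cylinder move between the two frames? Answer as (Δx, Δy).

(0.3, 1.6)

The brown cylinder was at about (1.0, 4.9) and moved to about (1.3, 6.5).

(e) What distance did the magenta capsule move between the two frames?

1.4

The magenta capsule moved from about (9.4, 2.4) to (10.6, 3.1), a distance of √(1.2² + 0.7²) ≈ 1.4.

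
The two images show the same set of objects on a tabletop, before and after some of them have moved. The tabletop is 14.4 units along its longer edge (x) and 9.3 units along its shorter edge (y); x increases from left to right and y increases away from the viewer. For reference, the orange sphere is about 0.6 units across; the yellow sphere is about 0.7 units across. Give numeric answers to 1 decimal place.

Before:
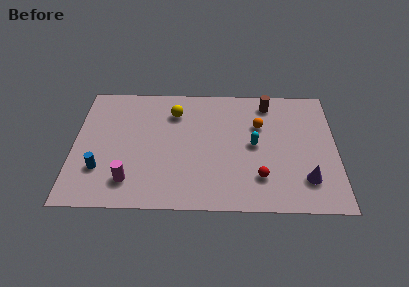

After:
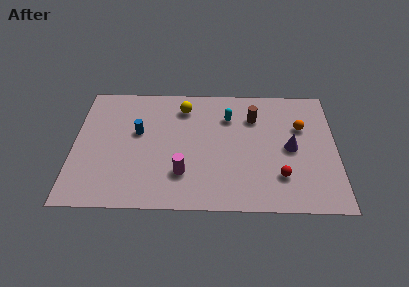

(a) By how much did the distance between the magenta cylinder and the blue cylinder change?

+2.1

The distance was about 1.8 in the first image and 3.9 in the second, so they moved 2.1 units further apart.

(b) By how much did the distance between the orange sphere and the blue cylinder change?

-0.4

They were about 9.4 units apart before and 9.0 after — 0.4 units closer together.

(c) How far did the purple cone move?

2.4

From (12.7, 2.2) to (11.9, 4.5), the purple cone covered √(0.8² + 2.3²) ≈ 2.4 units.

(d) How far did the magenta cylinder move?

3.0

From (3.1, 1.9) to (6.0, 2.5), the magenta cylinder covered √(2.9² + 0.6²) ≈ 3.0 units.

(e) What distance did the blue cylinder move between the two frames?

3.4

The blue cylinder was near (1.5, 2.7) before and (3.5, 5.5) after, so it travelled √(2.0² + 2.8²) ≈ 3.4 units.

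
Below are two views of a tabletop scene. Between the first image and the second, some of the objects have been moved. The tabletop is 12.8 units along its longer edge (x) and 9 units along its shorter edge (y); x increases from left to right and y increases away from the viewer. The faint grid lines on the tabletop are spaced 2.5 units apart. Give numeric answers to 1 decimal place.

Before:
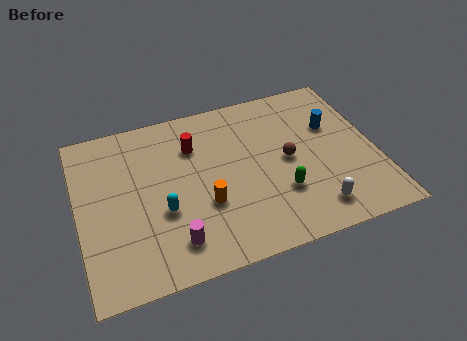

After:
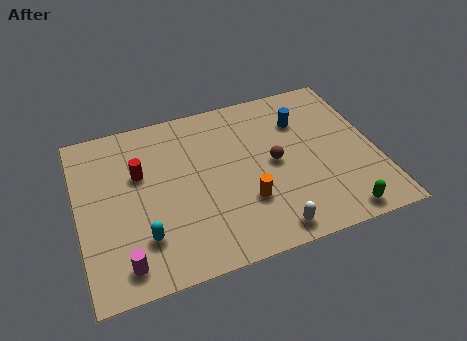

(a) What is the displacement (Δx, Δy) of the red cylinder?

(-2.4, -0.8)

The red cylinder was at about (5.1, 6.5) and moved to about (2.7, 5.7).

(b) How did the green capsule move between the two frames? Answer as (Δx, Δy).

(2.3, -1.9)

The green capsule started near (8.5, 2.8) and ended near (10.8, 0.9).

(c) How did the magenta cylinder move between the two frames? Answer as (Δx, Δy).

(-2.1, -0.4)

The magenta cylinder started near (3.8, 1.7) and ended near (1.7, 1.3).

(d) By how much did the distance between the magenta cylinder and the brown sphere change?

+1.5

They were about 5.9 units apart before and 7.4 after — 1.5 units further apart.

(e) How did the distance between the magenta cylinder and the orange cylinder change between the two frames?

+3.4

They were about 2.1 units apart before and 5.5 after — 3.4 units further apart.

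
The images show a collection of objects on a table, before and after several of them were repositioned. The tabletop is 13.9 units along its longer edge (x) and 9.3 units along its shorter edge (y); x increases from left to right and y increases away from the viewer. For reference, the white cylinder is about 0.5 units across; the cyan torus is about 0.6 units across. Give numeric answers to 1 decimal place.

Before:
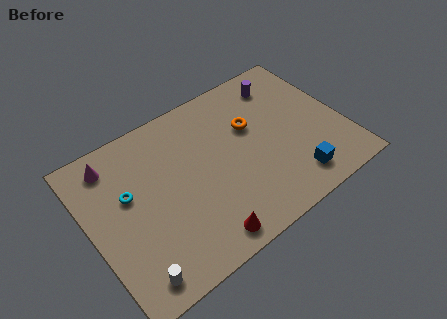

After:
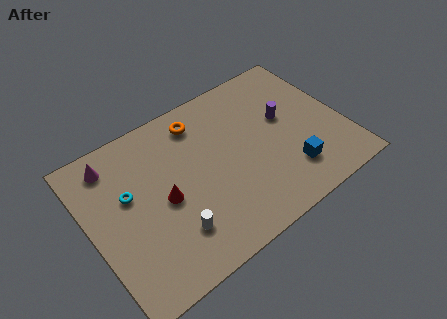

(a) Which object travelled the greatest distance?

the red cone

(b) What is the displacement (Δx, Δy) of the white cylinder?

(2.4, 1.1)

The white cylinder was at about (1.6, 1.2) and moved to about (4.0, 2.3).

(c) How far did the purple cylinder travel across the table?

2.2

The purple cylinder was near (11.2, 7.6) before and (10.9, 5.4) after, so it travelled √(0.3² + 2.2²) ≈ 2.2 units.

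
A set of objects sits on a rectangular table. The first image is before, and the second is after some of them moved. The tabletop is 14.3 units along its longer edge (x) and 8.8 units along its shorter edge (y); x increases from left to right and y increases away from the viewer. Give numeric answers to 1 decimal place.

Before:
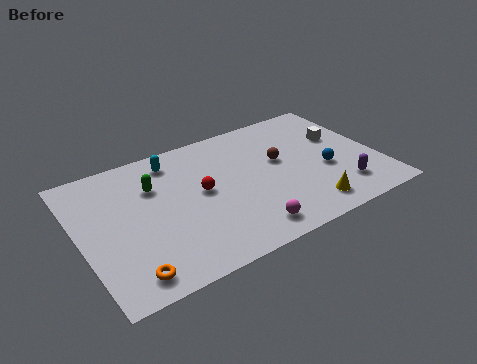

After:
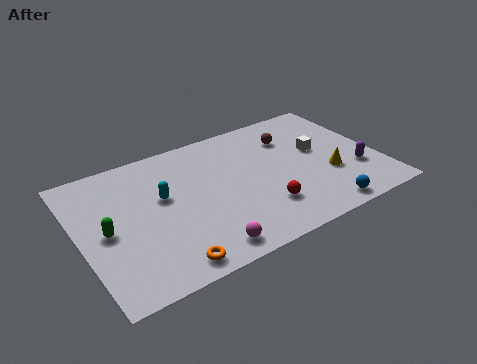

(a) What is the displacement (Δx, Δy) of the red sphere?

(2.6, -2.4)

From the two frames, the red sphere sits at roughly (5.8, 4.7) before and (8.4, 2.3) after.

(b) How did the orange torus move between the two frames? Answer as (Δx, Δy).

(1.8, -0.2)

From the two frames, the orange torus sits at roughly (1.8, 1.2) before and (3.6, 1.0) after.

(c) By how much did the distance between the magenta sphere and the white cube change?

+0.6

The distance was about 6.8 in the first image and 7.4 in the second, so they moved 0.6 units further apart.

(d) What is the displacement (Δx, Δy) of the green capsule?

(-2.5, -1.9)

From the two frames, the green capsule sits at roughly (3.7, 6.1) before and (1.2, 4.2) after.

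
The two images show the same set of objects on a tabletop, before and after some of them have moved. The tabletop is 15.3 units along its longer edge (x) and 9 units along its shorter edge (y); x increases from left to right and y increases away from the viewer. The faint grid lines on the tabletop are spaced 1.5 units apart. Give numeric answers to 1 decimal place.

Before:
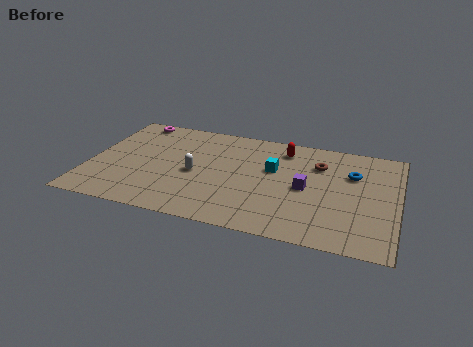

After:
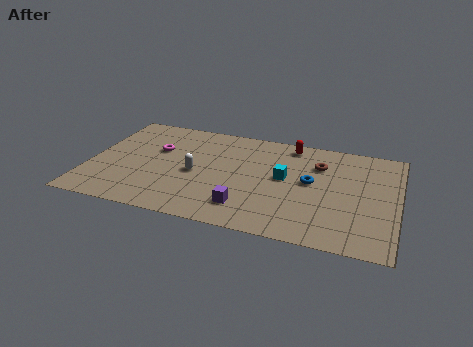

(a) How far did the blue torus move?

2.3

The blue torus was near (13.0, 6.1) before and (11.0, 4.9) after, so it travelled √(2.0² + 1.2²) ≈ 2.3 units.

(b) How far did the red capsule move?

0.6

From (9.5, 7.4) to (9.8, 7.9), the red capsule covered √(0.3² + 0.5²) ≈ 0.6 units.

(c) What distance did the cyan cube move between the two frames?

0.8

The cyan cube moved from about (9.1, 5.5) to (9.7, 4.9), a distance of √(0.6² + 0.6²) ≈ 0.8.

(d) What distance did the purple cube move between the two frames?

3.7

The purple cube was near (10.8, 4.3) before and (8.0, 1.9) after, so it travelled √(2.8² + 2.4²) ≈ 3.7 units.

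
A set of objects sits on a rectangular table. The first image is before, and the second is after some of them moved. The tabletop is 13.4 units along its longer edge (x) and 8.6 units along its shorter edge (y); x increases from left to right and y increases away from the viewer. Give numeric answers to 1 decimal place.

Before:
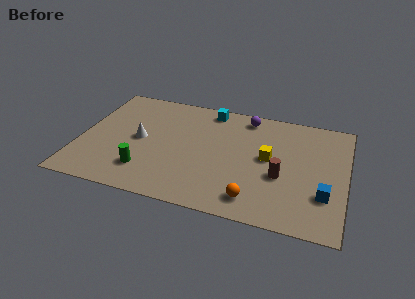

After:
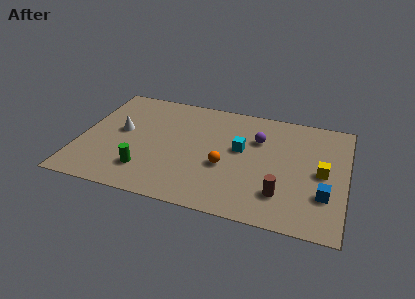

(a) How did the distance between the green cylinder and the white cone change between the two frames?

+0.7

They were about 2.4 units apart before and 3.1 after — 0.7 units further apart.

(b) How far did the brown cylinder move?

1.3

The brown cylinder moved from about (10.2, 3.4) to (10.3, 2.1), a distance of √(0.1² + 1.3²) ≈ 1.3.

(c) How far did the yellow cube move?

2.7

The yellow cube moved from about (9.5, 4.6) to (12.2, 4.2), a distance of √(2.7² + 0.4²) ≈ 2.7.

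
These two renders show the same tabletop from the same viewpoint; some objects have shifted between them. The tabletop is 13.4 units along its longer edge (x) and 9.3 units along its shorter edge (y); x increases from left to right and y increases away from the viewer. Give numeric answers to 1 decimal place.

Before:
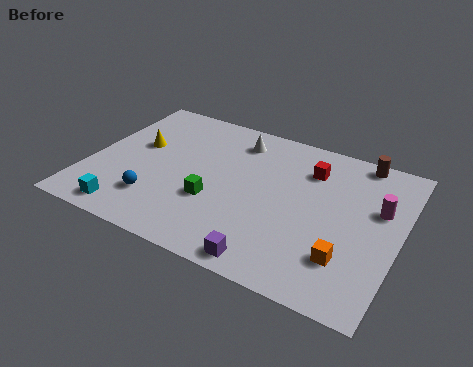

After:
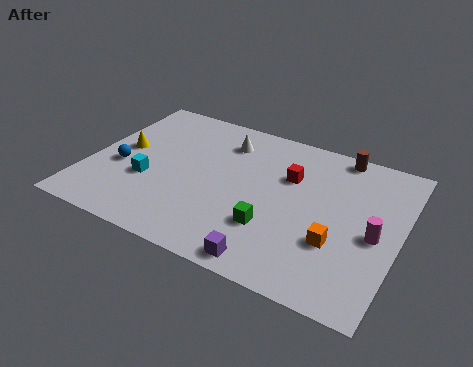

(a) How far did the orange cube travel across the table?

0.9

From (11.4, 2.4) to (10.9, 3.1), the orange cube covered √(0.5² + 0.7²) ≈ 0.9 units.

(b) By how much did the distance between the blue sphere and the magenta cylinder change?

+1.2

Before: roughly 9.8 units apart; after: 11.0. That's 1.2 units further apart.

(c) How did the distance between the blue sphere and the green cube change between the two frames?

+4.3

They were about 2.6 units apart before and 6.9 after — 4.3 units further apart.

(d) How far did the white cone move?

0.6

The white cone was near (6.0, 7.6) before and (5.5, 7.3) after, so it travelled √(0.5² + 0.3²) ≈ 0.6 units.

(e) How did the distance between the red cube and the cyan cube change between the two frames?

-2.8

They were about 9.2 units apart before and 6.4 after — 2.8 units closer together.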